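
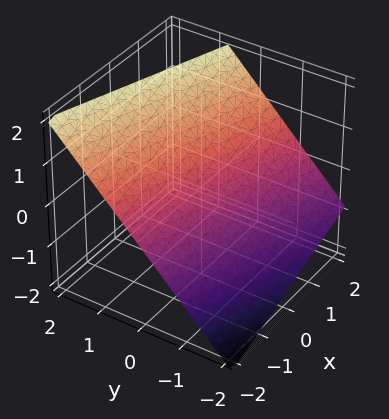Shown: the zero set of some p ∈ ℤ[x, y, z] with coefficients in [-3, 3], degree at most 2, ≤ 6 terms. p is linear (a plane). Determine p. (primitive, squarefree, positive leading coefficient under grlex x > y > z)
Degree: every cross-section is a straight line — this is a plane, so deg p = 1.
From the axis intercepts and sections: it crosses the x-axis at the gridline x = -2.
Fitting integer coefficients to these (and the overall shape) gives p.

x + 3*y - 3*z + 2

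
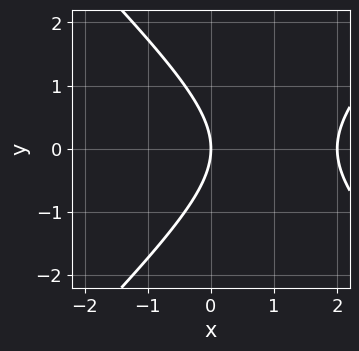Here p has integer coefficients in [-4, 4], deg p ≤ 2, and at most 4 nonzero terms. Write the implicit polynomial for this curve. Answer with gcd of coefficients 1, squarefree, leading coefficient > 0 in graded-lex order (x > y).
x^2 - y^2 - 2*x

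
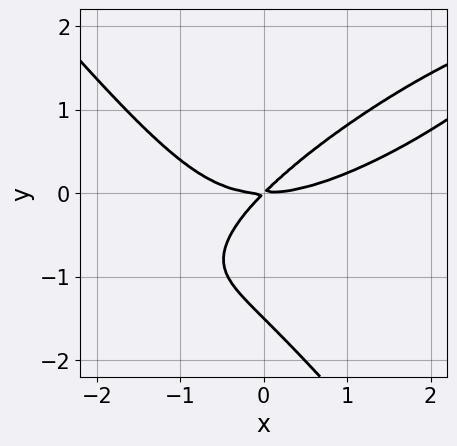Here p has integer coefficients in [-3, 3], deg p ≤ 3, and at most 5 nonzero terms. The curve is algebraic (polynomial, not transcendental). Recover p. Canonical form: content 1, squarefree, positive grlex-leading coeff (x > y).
x^3 - 2*x^2*y + 2*y^3 - 3*x*y + 3*y^2

(a) The degree is 3 — a generic line meets the curve in up to 3 points.
(b) From the visible intercepts: it crosses the y-axis at the gridline y = 0; it meets the x-axis at x = 0 (among the integer gridlines).
(c) The integer polynomial consistent with all of this is the stated p.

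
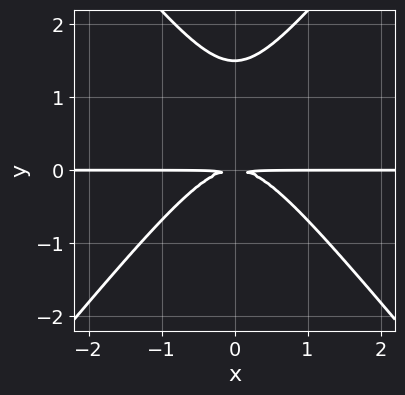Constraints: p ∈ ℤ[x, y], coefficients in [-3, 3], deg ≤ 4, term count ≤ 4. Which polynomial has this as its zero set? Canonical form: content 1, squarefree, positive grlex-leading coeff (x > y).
3*x^2*y - 2*y^3 + 3*y^2

1. Degree: a generic line meets the curve in up to 3 points, so deg p = 3.
2. Symmetries: mirror symmetry x ↦ −x ⇒ only even powers of x.
3. Observable constraints: every point of the x-axis in the box is on the curve.
4. Putting this together gives p.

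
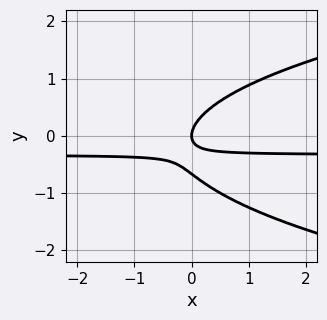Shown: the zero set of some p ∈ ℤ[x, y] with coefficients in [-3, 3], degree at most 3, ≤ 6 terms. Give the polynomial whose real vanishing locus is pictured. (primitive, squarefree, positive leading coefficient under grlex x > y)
3*y^3 - 3*x*y + 2*y^2 - x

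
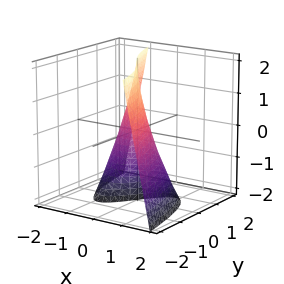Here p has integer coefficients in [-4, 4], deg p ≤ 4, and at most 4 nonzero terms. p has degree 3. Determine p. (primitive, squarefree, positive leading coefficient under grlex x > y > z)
2*x^3 + 2*x*z + 3*y

1. Degree: no degree-2 surface has this shape, so deg p = 3.
2. Reading off the gridlines: it meets the x-axis at x = 0 (among the integer gridlines); one y-axis crossing is at y = 0; every point of the z-axis in the box is on the surface.
3. Assembling these constraints gives the stated polynomial.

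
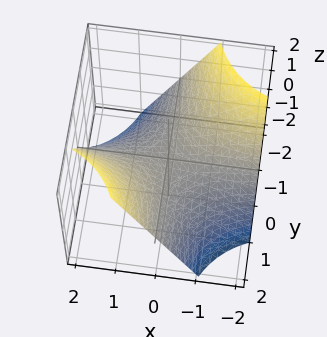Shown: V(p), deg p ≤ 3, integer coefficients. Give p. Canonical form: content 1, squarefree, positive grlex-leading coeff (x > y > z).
1. deg p = 2.
2. Checking where it meets the axes: the visible x-axis segment lies entirely on the surface; every point of the y-axis in the box is on the surface; it crosses the z-axis at the gridline z = 0.
3. Together with the visible shape, these determine p as stated.

x*y - z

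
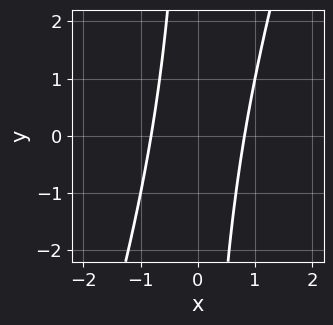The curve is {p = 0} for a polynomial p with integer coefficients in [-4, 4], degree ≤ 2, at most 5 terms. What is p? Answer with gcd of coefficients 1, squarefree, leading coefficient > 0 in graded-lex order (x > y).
3*x^2 - x*y - 2

1. Degree: a generic line meets the curve in up to 2 points, so deg p = 2.
2. From the visible intercepts: the curve avoids every integer y-axis point in the box.
3. Putting this together gives p.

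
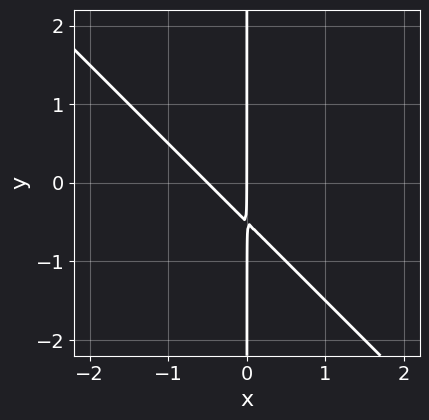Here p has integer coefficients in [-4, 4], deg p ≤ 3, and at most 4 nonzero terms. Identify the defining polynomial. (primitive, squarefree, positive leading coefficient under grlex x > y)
2*x^2 + 2*x*y + x

1. The degree is 2 — a generic line meets the curve in up to 2 points.
2. Against the integer gridlines: the visible y-axis segment lies entirely on the curve; one x-axis crossing is at x = 0.
3. Together with the visible shape, these determine p as stated.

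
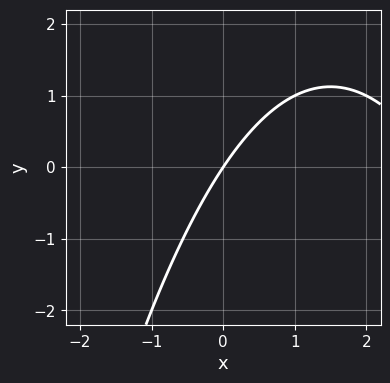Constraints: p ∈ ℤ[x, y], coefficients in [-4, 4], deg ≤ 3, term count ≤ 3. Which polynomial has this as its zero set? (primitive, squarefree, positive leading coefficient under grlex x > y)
x^2 - 3*x + 2*y

(a) Degree: the shape is more complex than any degree-1 curve, so deg p = 2.
(b) From the axis intercepts and sections: one y-axis crossing is at y = 0; one x-axis crossing is at x = 0.
(c) Assembling these constraints gives the stated polynomial.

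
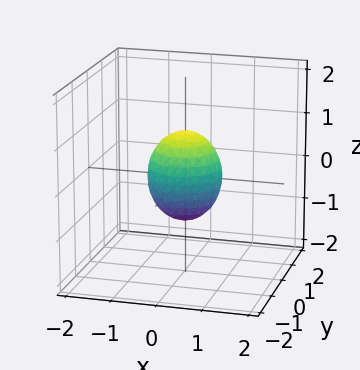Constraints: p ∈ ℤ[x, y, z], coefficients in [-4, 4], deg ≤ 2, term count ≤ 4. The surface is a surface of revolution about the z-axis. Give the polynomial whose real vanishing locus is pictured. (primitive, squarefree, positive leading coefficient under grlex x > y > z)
First, deg p = 2.
Then, by symmetry, the surface is invariant under rotation about z: p = q(x² + y², z).
Then, reading off the gridlines: a circular section at z = 0 has radius between 0 and 1; the z-axis gridline crossings are at z ∈ {-1, 1}.
Finally, assembling these constraints gives the stated polynomial.

3*x^2 + 3*y^2 + 2*z^2 - 2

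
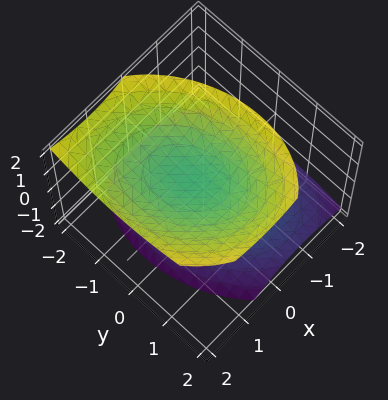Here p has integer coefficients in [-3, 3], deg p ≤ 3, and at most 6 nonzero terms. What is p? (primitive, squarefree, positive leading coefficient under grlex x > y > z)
3*x^2 + x*y - 2*x*z + 2*y^2 - 3*z^2 + 2

1. The picture has 2 separate pieces.
2. Degree: the shape is more complex than any degree-1 surface, so deg p = 2.
3. Reading off the gridlines: no x-intercept at any integer in the box; the surface avoids every integer y-axis point in the box.
4. Together with the visible shape, these determine p as stated.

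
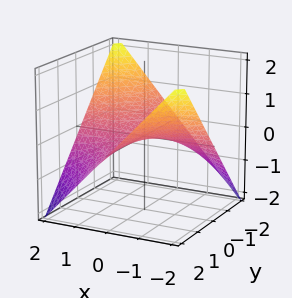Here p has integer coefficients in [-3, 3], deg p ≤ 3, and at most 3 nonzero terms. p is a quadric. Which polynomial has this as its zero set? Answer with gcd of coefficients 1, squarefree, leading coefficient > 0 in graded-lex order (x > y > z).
First, the degree is 2 — a saddle surface; a quadric.
Then, reading off the gridlines: the visible y-axis segment lies entirely on the surface; it meets the z-axis at z = 0 (among the integer gridlines).
Finally, solving for integer coefficients yields p as stated.

x*y + 2*z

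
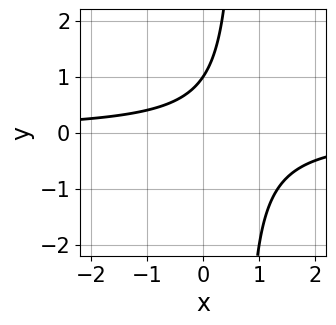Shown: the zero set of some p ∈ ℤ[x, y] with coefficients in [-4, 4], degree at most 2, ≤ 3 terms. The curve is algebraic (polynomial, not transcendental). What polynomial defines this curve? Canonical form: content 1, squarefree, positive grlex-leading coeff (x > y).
3*x*y - 2*y + 2

Degree: a generic line meets the curve in up to 2 points, so deg p = 2.
Observable constraints: it misses every integer gridline on the x-axis; it meets the y-axis at y = 1 (among the integer gridlines).
Putting this together gives p.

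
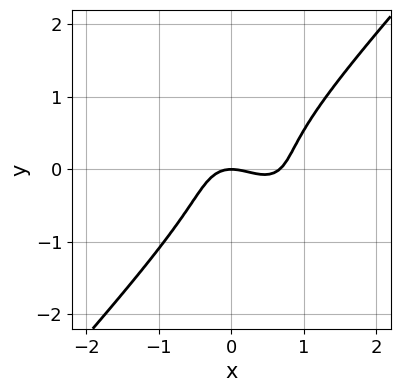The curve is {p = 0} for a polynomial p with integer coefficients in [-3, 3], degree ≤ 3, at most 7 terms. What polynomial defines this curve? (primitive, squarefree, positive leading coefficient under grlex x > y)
3*x^3 + x^2*y - 3*y^3 - 2*x^2 - 2*y

1. Degree: no degree-2 curve has this shape, so deg p = 3.
2. From the axis intercepts and sections: it meets the x-axis at x = 0 (among the integer gridlines); one y-axis crossing is at y = 0.
3. Matching integer coefficients to the picture gives p.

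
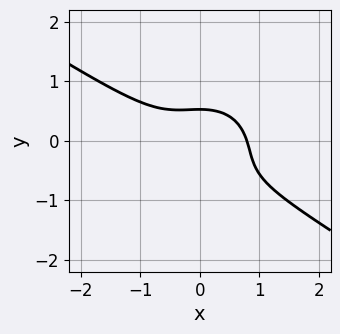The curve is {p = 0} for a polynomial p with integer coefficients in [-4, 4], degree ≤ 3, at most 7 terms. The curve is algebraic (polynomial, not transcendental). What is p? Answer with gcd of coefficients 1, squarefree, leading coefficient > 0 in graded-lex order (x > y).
1. The degree is 3 — no degree-2 curve has this shape.
2. Solving for integer coefficients yields p as stated.

2*x^3 + 2*x^2*y + 3*y^3 + 2*y^2 - 1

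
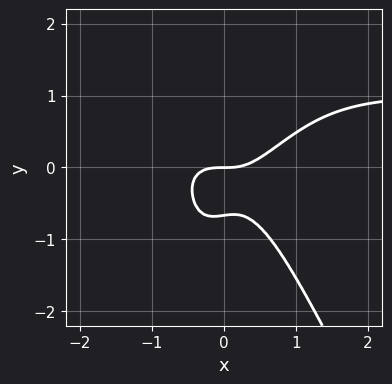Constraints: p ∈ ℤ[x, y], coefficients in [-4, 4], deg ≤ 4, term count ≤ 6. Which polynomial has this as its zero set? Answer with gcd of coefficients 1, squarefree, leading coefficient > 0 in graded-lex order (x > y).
3*x^3*y - x*y^3 - 3*x^3 + 3*y^2 + 2*y

(a) deg p = 4. No degree-3 curve has this shape.
(b) From the axis intercepts and sections: it crosses the y-axis at the gridline y = 0; it crosses the x-axis at the gridline x = 0.
(c) Matching integer coefficients to the picture gives p.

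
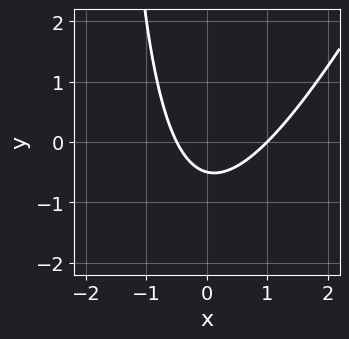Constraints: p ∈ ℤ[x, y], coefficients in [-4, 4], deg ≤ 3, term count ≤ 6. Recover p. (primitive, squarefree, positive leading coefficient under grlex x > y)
1. deg p = 2. A generic line meets the curve in up to 2 points.
2. From the visible intercepts: it crosses the x-axis at the gridline x = 1.
3. These observations pin down the coefficients.

2*x^2 - x*y - x - 2*y - 1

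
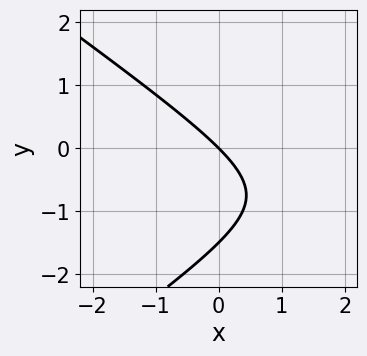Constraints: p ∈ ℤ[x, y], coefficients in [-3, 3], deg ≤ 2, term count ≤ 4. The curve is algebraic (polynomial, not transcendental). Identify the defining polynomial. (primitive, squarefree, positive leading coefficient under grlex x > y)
First, the degree is 2 — a generic line meets the curve in up to 2 points.
Next, against the integer gridlines: it crosses the y-axis at the gridline y = 0; it meets the x-axis at x = 0 (among the integer gridlines).
Finally, putting this together gives p.

x^2 - 2*y^2 - 3*x - 3*y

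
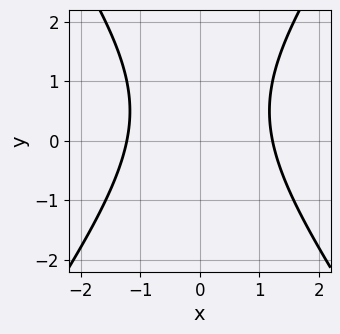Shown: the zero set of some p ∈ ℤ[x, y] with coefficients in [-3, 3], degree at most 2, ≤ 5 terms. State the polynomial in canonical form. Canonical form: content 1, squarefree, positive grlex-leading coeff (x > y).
(a) Degree: the shape is more complex than any degree-1 curve, so deg p = 2.
(b) Symmetries: mirror symmetry x ↦ −x ⇒ only even powers of x.
(c) From the axis intercepts and sections: no y-intercept at any integer in the box.
(d) Solving for integer coefficients yields p as stated.

2*x^2 - y^2 + y - 3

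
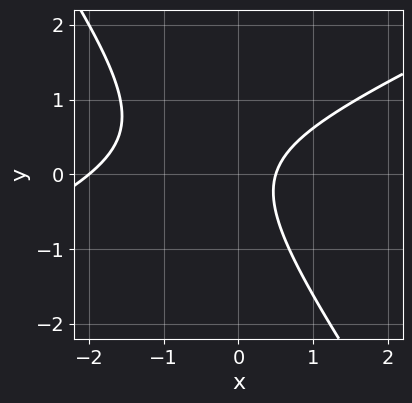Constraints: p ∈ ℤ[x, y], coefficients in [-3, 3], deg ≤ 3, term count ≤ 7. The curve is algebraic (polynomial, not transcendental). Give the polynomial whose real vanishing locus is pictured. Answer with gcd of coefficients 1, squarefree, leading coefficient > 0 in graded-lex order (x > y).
First, deg p = 2. The shape is more complex than any degree-1 curve.
Then, observable constraints: it crosses the x-axis at the gridline x = -2; it misses every integer gridline on the y-axis.
Finally, the integer polynomial consistent with all of this is the stated p.

2*x^2 - 3*x*y - 3*y^2 + 3*x - 2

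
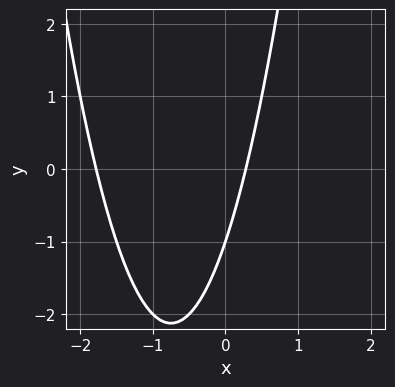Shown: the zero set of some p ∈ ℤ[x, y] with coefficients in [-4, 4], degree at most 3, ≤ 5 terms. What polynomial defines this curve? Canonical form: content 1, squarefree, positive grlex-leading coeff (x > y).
1. Degree: no degree-1 curve has this shape, so deg p = 2.
2. Observable constraints: one y-axis crossing is at y = -1.
3. Assembling these constraints gives the stated polynomial.

2*x^2 + 3*x - y - 1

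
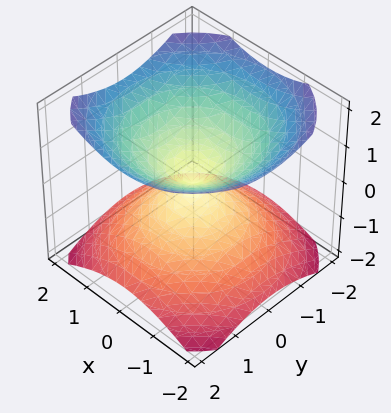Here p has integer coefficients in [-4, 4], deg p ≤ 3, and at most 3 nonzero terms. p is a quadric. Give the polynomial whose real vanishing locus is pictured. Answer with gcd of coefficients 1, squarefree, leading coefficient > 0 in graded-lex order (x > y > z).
2*x^2 + 2*y^2 - 3*z^2

1. The picture has 2 separate pieces. They look like related sheets of one shape, so recover p as a whole.
2. Degree: a double cone through the origin; a quadric, so deg p = 2.
3. Symmetries: it's symmetric under z → −z, forcing even powers of z; every cross-section ⟂ z is a circle, so x, y appear only via x² + y².
4. Reading off the gridlines: it meets the y-axis at y = 0 (among the integer gridlines); one x-axis crossing is at x = 0.
5. Together with the visible shape, these determine p as stated.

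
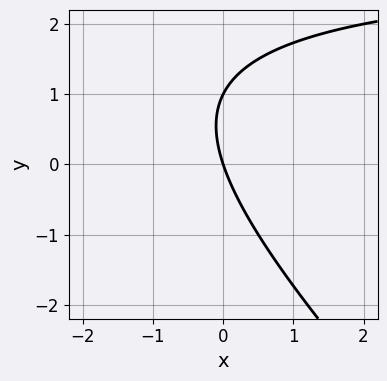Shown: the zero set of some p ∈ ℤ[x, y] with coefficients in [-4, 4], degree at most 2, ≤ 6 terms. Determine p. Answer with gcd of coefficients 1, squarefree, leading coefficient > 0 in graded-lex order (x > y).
Degree: no degree-1 curve has this shape, so deg p = 2.
Reading off the gridlines: the y-axis gridline crossings are at y ∈ {0, 1}; it crosses the x-axis at the gridline x = 0.
The integer polynomial consistent with all of this is the stated p.

x*y + y^2 - 3*x - y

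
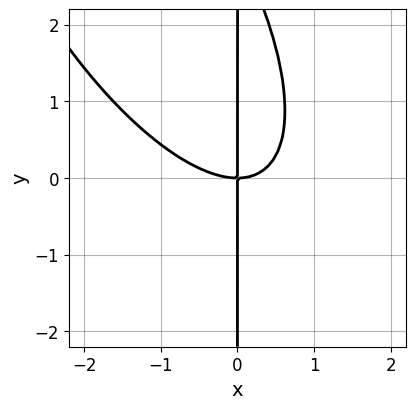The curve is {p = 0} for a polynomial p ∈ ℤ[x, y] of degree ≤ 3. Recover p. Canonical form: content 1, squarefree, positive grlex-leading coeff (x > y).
2*x^3 + 2*x^2*y + x*y^2 - 3*x*y

1. The degree is 3 — the shape is more complex than any degree-2 curve.
2. Checking where it meets the axes: every point of the y-axis in the box is on the curve; it meets the x-axis at x = 0 (among the integer gridlines).
3. Together with the visible shape, these determine p as stated.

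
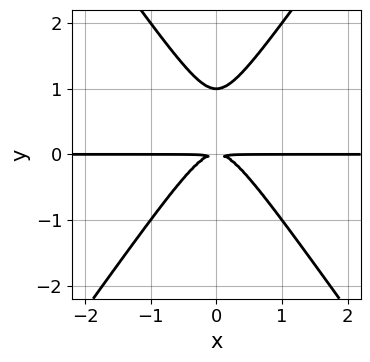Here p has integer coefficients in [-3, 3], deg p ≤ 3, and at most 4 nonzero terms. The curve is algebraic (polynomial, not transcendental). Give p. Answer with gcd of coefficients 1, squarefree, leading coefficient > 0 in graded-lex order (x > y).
2*x^2*y - y^3 + y^2

The degree is 3 — the shape is more complex than any degree-2 curve.
Symmetries: the x ↦ −x reflection is a symmetry, so x appears only in even powers.
Against the integer gridlines: every point of the x-axis in the box is on the curve; one y-axis crossing is at y = 1.
These observations pin down the coefficients.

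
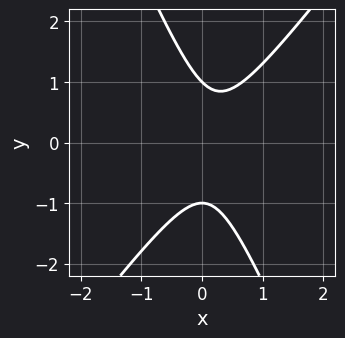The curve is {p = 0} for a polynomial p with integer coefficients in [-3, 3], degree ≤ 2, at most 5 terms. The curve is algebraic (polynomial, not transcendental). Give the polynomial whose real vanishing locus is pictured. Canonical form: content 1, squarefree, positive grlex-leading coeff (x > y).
3*x^2 - x*y - y^2 - x + 1

Degree: a generic line meets the curve in up to 2 points, so deg p = 2.
Against the integer gridlines: the y-axis gridline crossings are at y ∈ {-1, 1}; no x-intercept at any integer in the box.
The integer polynomial consistent with all of this is the stated p.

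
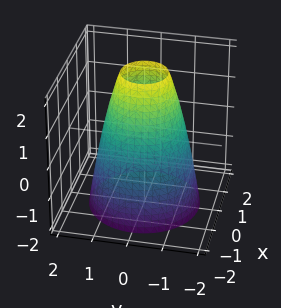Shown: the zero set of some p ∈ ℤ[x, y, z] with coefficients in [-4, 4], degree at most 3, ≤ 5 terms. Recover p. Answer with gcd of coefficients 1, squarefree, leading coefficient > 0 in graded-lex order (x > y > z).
2*x^2 + 2*y^2 + z - 3

First, degree: no degree-1 surface has this shape, so deg p = 2.
Next, symmetries: rotational symmetry about the z-axis ⇒ p depends on x, y only through x² + y².
Next, from the axis intercepts and sections: a circular section at z = 0 has radius between 1 and 2; the surface avoids every integer z-axis point in the box.
Finally, together with the visible shape, these determine p as stated.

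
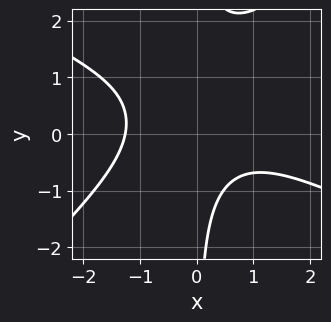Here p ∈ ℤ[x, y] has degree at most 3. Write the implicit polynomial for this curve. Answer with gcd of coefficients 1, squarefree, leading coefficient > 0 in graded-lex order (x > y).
x^3 + x^2*y - 2*x*y^2 + 2*x*y + 2

1. Degree: the shape is more complex than any degree-2 curve, so deg p = 3.
2. From the visible intercepts: it misses every integer gridline on the y-axis.
3. Solving for integer coefficients yields p as stated.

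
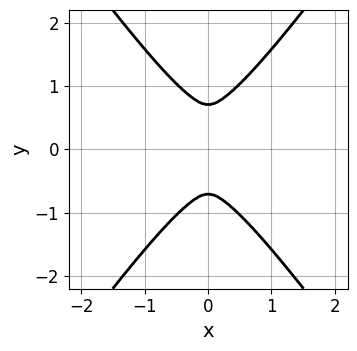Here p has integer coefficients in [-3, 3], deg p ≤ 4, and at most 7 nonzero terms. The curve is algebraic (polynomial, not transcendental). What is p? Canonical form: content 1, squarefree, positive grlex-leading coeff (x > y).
3*x^4 + 2*x^2*y^2 - 2*y^4 + 2*x^2 + y^2

First, the degree is 4 — no degree-3 curve has this shape.
Then, symmetries: it's symmetric under x → −x, forcing even powers of x; the y ↦ −y reflection is a symmetry, so y appears only in even powers.
Finally, matching integer coefficients to the picture gives p.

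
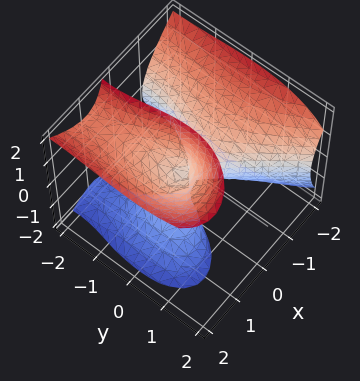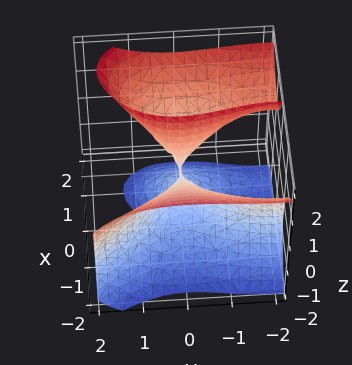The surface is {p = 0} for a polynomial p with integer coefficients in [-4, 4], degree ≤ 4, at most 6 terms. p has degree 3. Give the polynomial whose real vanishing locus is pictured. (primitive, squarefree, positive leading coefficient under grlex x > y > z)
3*x^3 - 3*x*z^2 + y^3 - 2*x*z + 3*y^2

First, deg p = 3. The shape is more complex than any degree-2 surface.
Next, reading off the gridlines: one x-axis crossing is at x = 0; it meets the y-axis at y = 0 (among the integer gridlines).
Finally, solving for integer coefficients yields p as stated. Check: (0, 0, -1) on the z-axis lies on the surface, and p(0, 0, -1) = 0. ✓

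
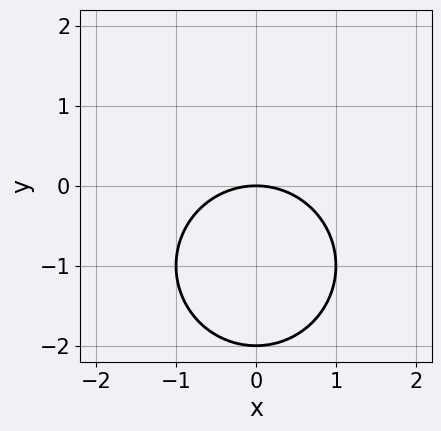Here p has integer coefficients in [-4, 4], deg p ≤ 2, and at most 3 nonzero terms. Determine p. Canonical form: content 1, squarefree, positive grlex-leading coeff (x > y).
The degree is 2 — a generic line meets the curve in up to 2 points.
Symmetries: it's symmetric under x → −x, forcing even powers of x.
Checking where it meets the axes: the y-axis gridline crossings are at y ∈ {-2, 0}; it meets the x-axis at x = 0 (among the integer gridlines).
Together with the visible shape, these determine p as stated.

x^2 + y^2 + 2*y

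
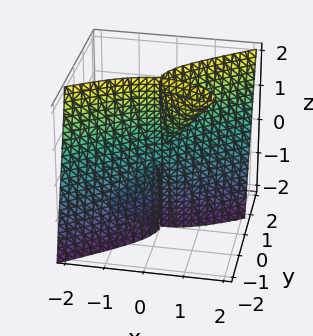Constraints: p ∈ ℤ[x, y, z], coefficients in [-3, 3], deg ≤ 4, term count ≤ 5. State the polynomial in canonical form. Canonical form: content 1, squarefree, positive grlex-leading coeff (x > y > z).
I count 2 distinct pieces.
Degree: no degree-2 surface has this shape, so deg p = 3.
From the axis intercepts and sections: every point of the z-axis in the box is on the surface; one y-axis crossing is at y = 0; one x-axis crossing is at x = 0.
Solving for integer coefficients yields p as stated.

x^3 + 2*x*y*z - 3*y^3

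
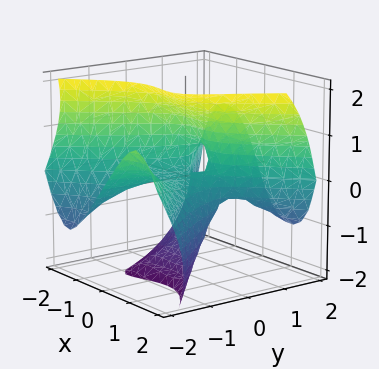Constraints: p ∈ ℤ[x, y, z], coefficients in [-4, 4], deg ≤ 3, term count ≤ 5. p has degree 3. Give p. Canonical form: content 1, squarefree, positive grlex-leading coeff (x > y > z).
First, degree: the shape is more complex than any degree-2 surface, so deg p = 3.
Then, from the visible intercepts: every point of the y-axis in the box is on the surface; it meets the z-axis at z = 0 (among the integer gridlines); it crosses the x-axis at the gridline x = 0.
Finally, these observations pin down the coefficients.

2*x^3 - 2*x*y^2 - z^3 - 3*y*z + 2*z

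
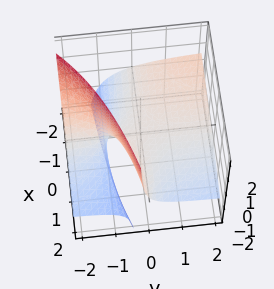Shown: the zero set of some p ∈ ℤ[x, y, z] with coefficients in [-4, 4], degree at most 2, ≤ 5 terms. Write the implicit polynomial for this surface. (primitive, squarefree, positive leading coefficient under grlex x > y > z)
x*y - x*z + 3*y*z + 3*z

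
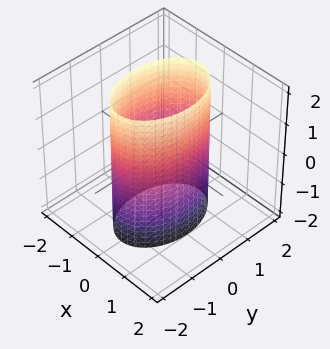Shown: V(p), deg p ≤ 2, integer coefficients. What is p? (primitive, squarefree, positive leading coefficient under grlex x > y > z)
The degree is 2 — a cylinder; a quadric.
Symmetries: the z ↦ −z reflection is a symmetry, so z appears only in even powers; the y ↦ −y reflection is a symmetry, so y appears only in even powers; the x ↦ −x reflection is a symmetry, so x appears only in even powers.
From the axis intercepts and sections: it misses every integer gridline on the z-axis; the x-axis gridline crossings are at x ∈ {-1, 1}.
Together with the visible shape, these determine p as stated.

2*x^2 + y^2 - 2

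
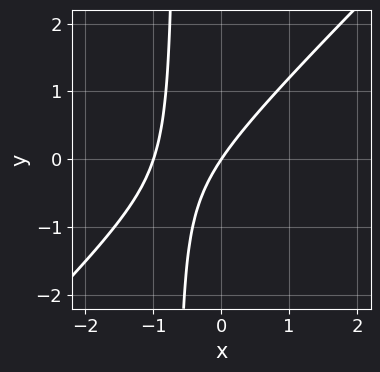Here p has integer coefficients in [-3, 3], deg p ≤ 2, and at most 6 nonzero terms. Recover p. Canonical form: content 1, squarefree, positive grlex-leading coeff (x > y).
(a) The degree is 2 — no degree-1 curve has this shape.
(b) Observable constraints: one y-axis crossing is at y = 0; among the integer gridlines, it crosses the x-axis at x ∈ {-1, 0}.
(c) Assembling these constraints gives the stated polynomial.

3*x^2 - 3*x*y + 3*x - 2*y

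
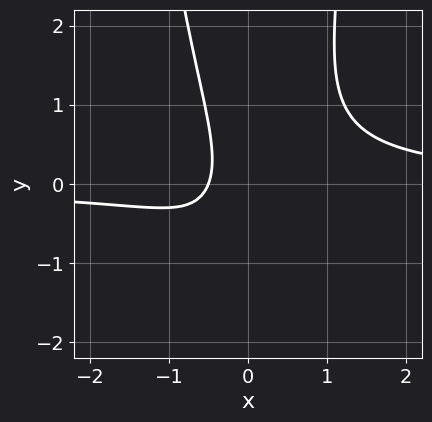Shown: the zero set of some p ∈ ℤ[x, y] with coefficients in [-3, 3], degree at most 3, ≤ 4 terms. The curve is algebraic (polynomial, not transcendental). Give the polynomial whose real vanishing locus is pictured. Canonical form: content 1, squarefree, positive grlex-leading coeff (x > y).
3*x^2*y - y^2 - 2*x - 1

First, deg p = 3. The shape is more complex than any degree-2 curve.
Then, against the integer gridlines: the curve avoids every integer y-axis point in the box.
Finally, assembling these constraints gives the stated polynomial.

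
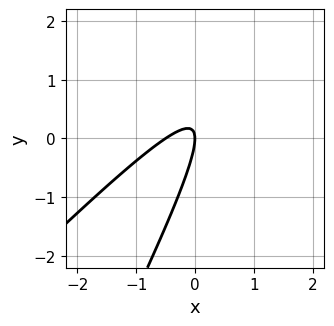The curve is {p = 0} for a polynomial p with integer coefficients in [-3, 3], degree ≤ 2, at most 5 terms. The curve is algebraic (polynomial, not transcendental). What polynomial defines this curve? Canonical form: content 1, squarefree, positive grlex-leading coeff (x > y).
2*x^2 - 3*x*y + y^2 + x

(a) Degree: a generic line meets the curve in up to 2 points, so deg p = 2.
(b) From the axis intercepts and sections: it meets the x-axis at x = 0 (among the integer gridlines); one y-axis crossing is at y = 0.
(c) The integer polynomial consistent with all of this is the stated p.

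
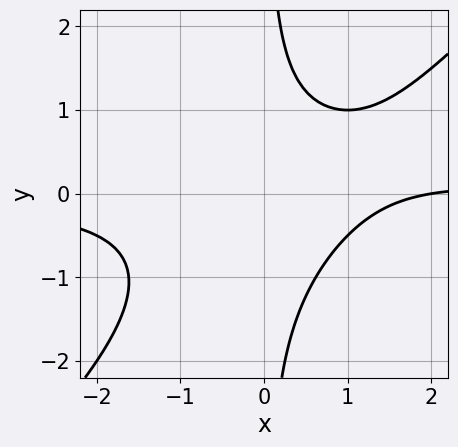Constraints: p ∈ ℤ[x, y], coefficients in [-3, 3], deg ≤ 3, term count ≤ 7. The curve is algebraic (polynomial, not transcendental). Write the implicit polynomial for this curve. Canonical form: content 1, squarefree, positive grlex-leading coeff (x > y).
2*x^2*y - 2*x*y^2 - x*y - x + 2

deg p = 3.
Against the integer gridlines: it meets the x-axis at x = 2 (among the integer gridlines); the curve avoids every integer y-axis point in the box.
These observations pin down the coefficients.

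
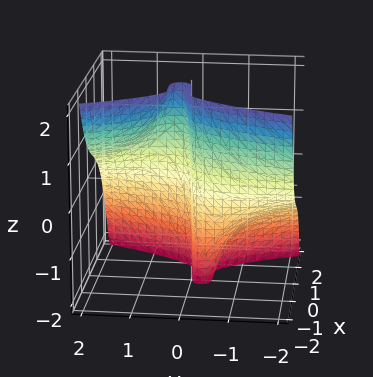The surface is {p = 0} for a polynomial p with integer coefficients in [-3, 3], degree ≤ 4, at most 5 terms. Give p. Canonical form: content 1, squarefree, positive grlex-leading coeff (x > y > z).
3*x^3 + x^2*z + x*y^2 + 2*y^2*z - 2*y

1. The degree is 3 — a generic line meets the surface in up to 3 points.
2. From the visible intercepts: it meets the x-axis at x = 0 (among the integer gridlines); every point of the z-axis in the box is on the surface; one y-axis crossing is at y = 0.
3. These observations pin down the coefficients.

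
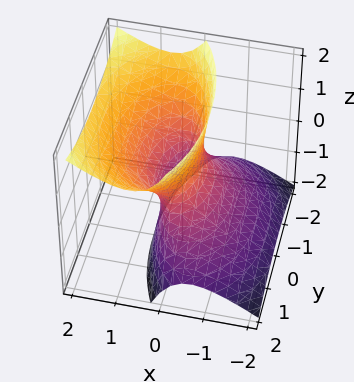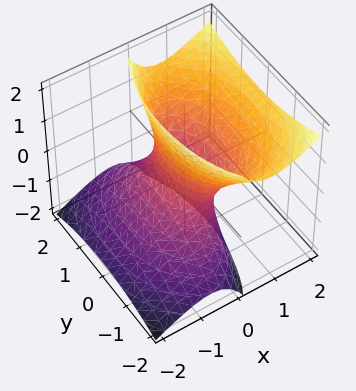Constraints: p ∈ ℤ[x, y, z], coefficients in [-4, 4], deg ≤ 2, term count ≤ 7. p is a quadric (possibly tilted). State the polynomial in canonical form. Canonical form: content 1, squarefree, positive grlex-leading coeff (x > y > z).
3*x^2 - 3*x*z + y^2 - z^2 - 1

(a) Degree: a generic line meets the surface in up to 2 points, so deg p = 2.
(b) From the axis intercepts and sections: among the integer gridlines, it crosses the y-axis at y ∈ {-1, 1}; no z-intercept at any integer in the box.
(c) Fitting integer coefficients to these (and the overall shape) gives p.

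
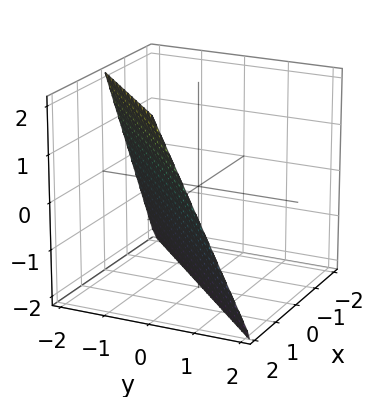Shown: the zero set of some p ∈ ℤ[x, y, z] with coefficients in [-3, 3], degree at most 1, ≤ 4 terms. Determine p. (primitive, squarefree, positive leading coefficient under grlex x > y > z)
2*x - 2*y - z - 2

First, deg p = 1.
Then, from the axis intercepts and sections: it meets the x-axis at x = 1 (among the integer gridlines); one z-axis crossing is at z = -2; it meets the y-axis at y = -1 (among the integer gridlines).
Finally, assembling these constraints gives the stated polynomial.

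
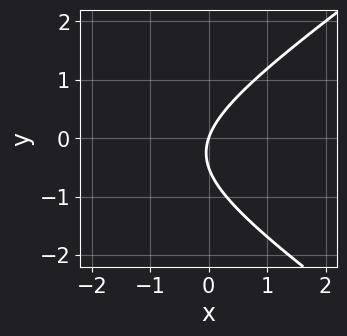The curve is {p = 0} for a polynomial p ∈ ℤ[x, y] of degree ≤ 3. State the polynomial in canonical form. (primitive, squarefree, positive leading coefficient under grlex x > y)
deg p = 2. The shape is more complex than any degree-1 curve.
From the axis intercepts and sections: one x-axis crossing is at x = 0; it crosses the y-axis at the gridline y = 0.
Matching integer coefficients to the picture gives p.

x^2 - 2*y^2 + 3*x - y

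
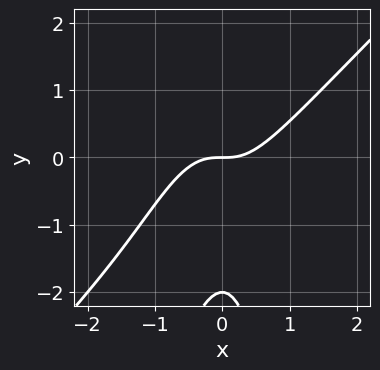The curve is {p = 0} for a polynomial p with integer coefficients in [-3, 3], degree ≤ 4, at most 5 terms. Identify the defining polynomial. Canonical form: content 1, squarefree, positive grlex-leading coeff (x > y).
(a) deg p = 3. The shape is more complex than any degree-2 curve.
(b) Observable constraints: among the integer gridlines, it crosses the y-axis at y ∈ {-2, 0}; it crosses the x-axis at the gridline x = 0.
(c) These observations pin down the coefficients.

3*x^3 - 3*x^2*y - y^2 - 2*y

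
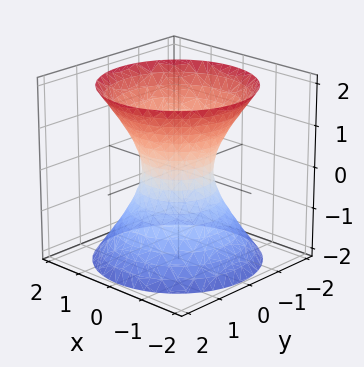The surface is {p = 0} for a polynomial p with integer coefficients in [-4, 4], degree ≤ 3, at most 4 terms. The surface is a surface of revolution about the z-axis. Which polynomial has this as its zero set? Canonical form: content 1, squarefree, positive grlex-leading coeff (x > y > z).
3*x^2 + 3*y^2 - 2*z^2 - 2

1. Degree: no degree-1 surface has this shape, so deg p = 2.
2. By symmetry, the z-axis is an axis of rotation, so x and y enter only as x² + y².
3. Against the integer gridlines: no z-intercept at any integer in the box; a circular section at z = 1 has radius between 1 and 2.
4. Matching integer coefficients to the picture gives p.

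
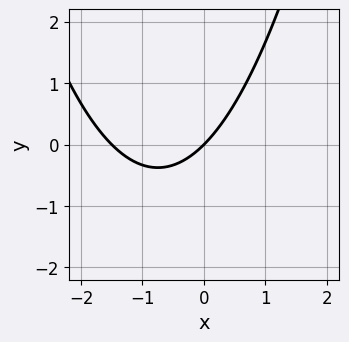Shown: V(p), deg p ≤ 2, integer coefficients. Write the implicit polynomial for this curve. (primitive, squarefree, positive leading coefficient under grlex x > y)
2*x^2 + 3*x - 3*y

The degree is 2 — no degree-1 curve has this shape.
Reading off the gridlines: it meets the y-axis at y = 0 (among the integer gridlines); one x-axis crossing is at x = 0.
Together with the visible shape, these determine p as stated.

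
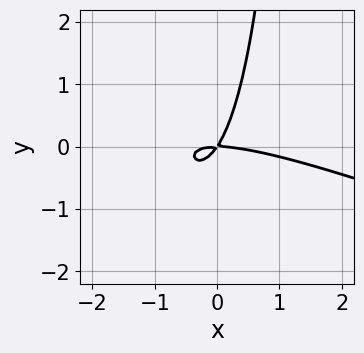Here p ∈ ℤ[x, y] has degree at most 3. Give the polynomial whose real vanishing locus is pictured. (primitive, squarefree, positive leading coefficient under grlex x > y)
x^3 + 3*x^2*y + x*y^2 + 3*x*y - 2*y^2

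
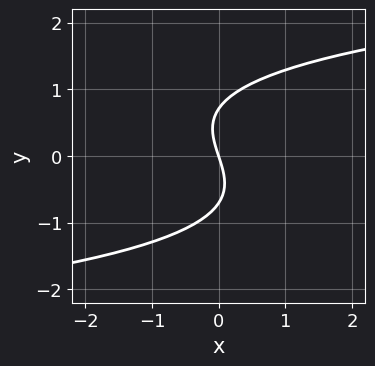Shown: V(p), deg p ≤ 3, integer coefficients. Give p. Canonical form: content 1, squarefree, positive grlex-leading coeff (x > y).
2*y^3 - 3*x - y

The degree is 3 — a generic line meets the curve in up to 3 points.
Checking where it meets the axes: one x-axis crossing is at x = 0; it crosses the y-axis at the gridline y = 0.
The integer polynomial consistent with all of this is the stated p.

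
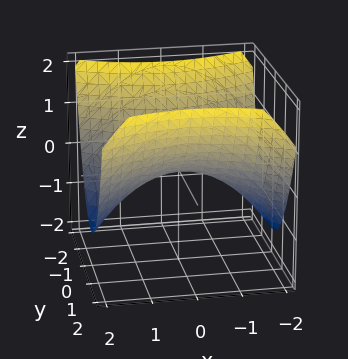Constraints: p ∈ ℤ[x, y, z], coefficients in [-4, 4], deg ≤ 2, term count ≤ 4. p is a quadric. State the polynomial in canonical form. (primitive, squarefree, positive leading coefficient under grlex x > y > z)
x^2 - 2*y^2 + 3*z

The degree is 2 — a saddle surface; a quadric.
Symmetries: it's symmetric under x → −x, forcing even powers of x; mirror symmetry y ↦ −y ⇒ only even powers of y.
Against the integer gridlines: it meets the x-axis at x = 0 (among the integer gridlines); it crosses the z-axis at the gridline z = 0; it meets the y-axis at y = 0 (among the integer gridlines).
Matching integer coefficients to the picture gives p.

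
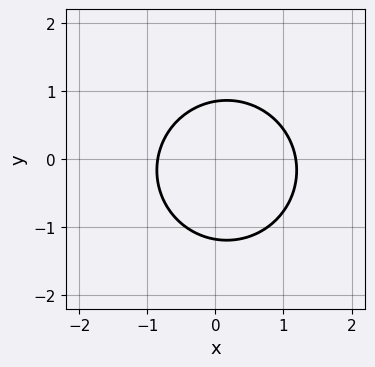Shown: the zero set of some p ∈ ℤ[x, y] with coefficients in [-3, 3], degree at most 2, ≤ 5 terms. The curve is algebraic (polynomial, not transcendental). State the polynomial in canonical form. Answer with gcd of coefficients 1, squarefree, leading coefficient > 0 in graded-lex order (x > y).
First, degree: the shape is more complex than any degree-1 curve, so deg p = 2.
Finally, the integer polynomial consistent with all of this is the stated p.

3*x^2 + 3*y^2 - x + y - 3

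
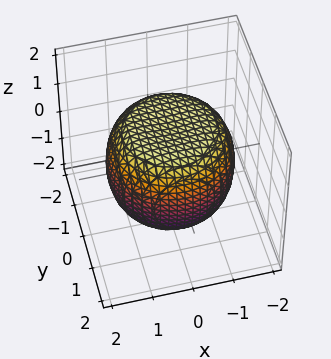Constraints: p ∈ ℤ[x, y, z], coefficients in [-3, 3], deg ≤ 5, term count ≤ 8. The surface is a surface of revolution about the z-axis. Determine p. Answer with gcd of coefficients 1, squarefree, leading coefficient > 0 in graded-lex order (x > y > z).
(a) Degree: no degree-3 surface has this shape, so deg p = 4.
(b) By symmetry, every cross-section ⟂ z is a circle, so x, y appear only via x² + y².
(c) Against the integer gridlines: a circular section at z = -1 has radius between 1 and 2.
(d) Fitting integer coefficients to these (and the overall shape) gives p.

x^4 + 2*x^2*y^2 + y^4 - x^2 - y^2 + 2*z^2 - 3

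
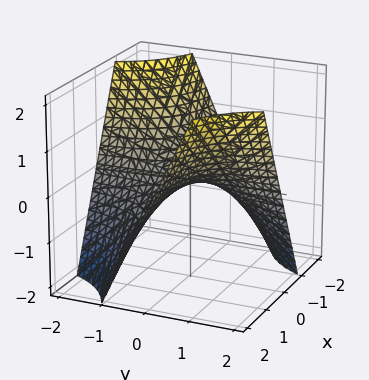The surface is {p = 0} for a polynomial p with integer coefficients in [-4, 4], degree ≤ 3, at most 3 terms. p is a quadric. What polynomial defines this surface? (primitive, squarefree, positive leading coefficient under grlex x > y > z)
The degree is 2 — a saddle surface; a quadric.
Reading off the gridlines: one z-axis crossing is at z = 0; every point of the x-axis in the box is on the surface; the visible y-axis segment lies entirely on the surface.
The integer polynomial consistent with all of this is the stated p.

x*y - z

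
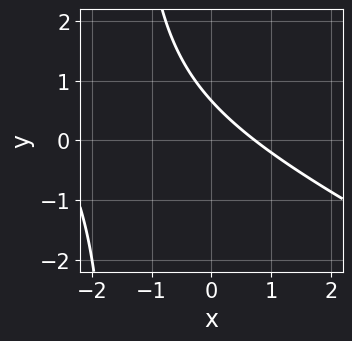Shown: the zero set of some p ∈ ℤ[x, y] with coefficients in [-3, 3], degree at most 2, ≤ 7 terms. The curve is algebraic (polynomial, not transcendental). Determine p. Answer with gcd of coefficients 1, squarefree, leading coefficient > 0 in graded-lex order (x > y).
First, deg p = 2. A generic line meets the curve in up to 2 points.
Finally, the integer polynomial consistent with all of this is the stated p.

x^2 + 2*x*y + 2*x + 3*y - 2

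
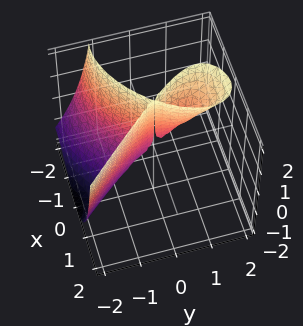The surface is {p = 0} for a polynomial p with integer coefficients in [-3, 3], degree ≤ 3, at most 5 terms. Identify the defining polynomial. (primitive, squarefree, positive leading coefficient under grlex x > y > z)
x^3 + y^3 - y^2*z + 3*x^2

(a) The picture has 2 separate pieces. They look like related sheets of one shape, so recover p as a whole.
(b) The degree is 3 — no degree-2 surface has this shape.
(c) Checking where it meets the axes: it crosses the y-axis at the gridline y = 0; one x-axis crossing is at x = 0; every point of the z-axis in the box is on the surface.
(d) Assembling these constraints gives the stated polynomial.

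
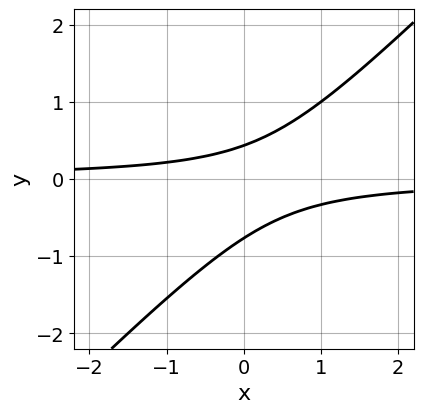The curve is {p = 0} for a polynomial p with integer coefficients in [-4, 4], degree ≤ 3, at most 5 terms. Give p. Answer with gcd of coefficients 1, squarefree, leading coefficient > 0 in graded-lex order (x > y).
(a) deg p = 2. A generic line meets the curve in up to 2 points.
(b) Checking where it meets the axes: no x-intercept at any integer in the box.
(c) The integer polynomial consistent with all of this is the stated p.

3*x*y - 3*y^2 - y + 1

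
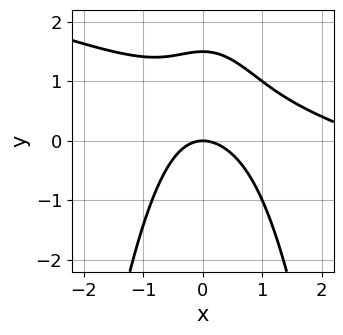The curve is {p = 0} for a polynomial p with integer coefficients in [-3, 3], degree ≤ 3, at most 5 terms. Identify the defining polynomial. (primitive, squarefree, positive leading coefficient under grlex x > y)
x^3 + 3*x^2*y - 3*x^2 + 2*y^2 - 3*y

First, the degree is 3 — no degree-2 curve has this shape.
Next, checking where it meets the axes: it crosses the x-axis at the gridline x = 0; it crosses the y-axis at the gridline y = 0.
Finally, fitting integer coefficients to these (and the overall shape) gives p.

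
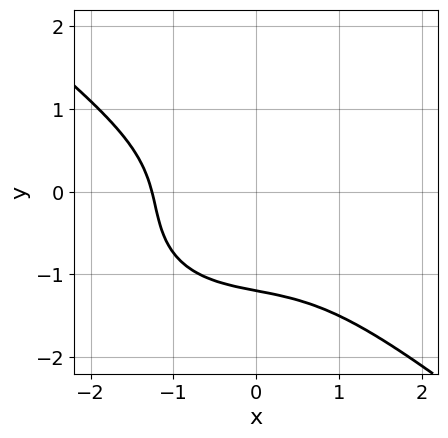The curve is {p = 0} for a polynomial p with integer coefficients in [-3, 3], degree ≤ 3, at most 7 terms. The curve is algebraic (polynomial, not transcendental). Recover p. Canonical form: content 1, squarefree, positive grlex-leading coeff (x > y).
x^3 + 2*y^3 - x*y + y^2 + 2

First, degree: a generic line meets the curve in up to 3 points, so deg p = 3.
Finally, matching integer coefficients to the picture gives p.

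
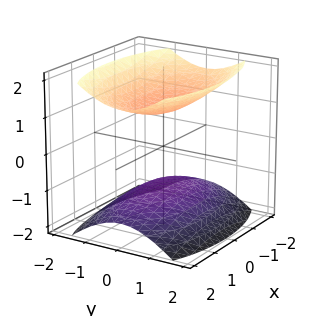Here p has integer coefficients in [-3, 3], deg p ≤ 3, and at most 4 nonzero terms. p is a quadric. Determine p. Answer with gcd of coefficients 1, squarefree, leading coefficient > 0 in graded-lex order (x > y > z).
x^2 + 3*y^2 - 3*z^2 + 3

(a) I count 2 distinct pieces. They look like related sheets of one shape, so recover p as a whole.
(b) Degree: two separate bowl-shaped sheets opening away from each other; a quadric, so deg p = 2.
(c) Symmetries: mirror symmetry x ↦ −x ⇒ only even powers of x; mirror symmetry y ↦ −y ⇒ only even powers of y; mirror symmetry z ↦ −z ⇒ only even powers of z.
(d) Observable constraints: among the integer gridlines, it crosses the z-axis at z ∈ {-1, 1}; the surface avoids every integer y-axis point in the box; it misses every integer gridline on the x-axis.
(e) Fitting integer coefficients to these (and the overall shape) gives p.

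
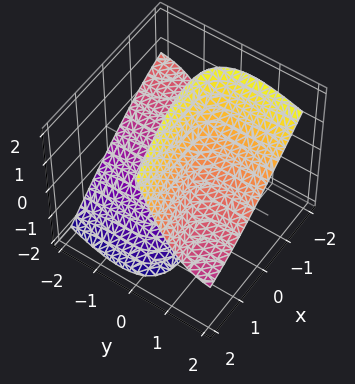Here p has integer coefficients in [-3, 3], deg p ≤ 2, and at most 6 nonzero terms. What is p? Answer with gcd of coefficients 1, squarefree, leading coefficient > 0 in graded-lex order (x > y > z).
(a) There are 2 components.
(b) Degree: the shape is more complex than any degree-1 surface, so deg p = 2.
(c) Against the integer gridlines: no y-intercept at any integer in the box; the surface avoids every integer x-axis point in the box.
(d) Matching integer coefficients to the picture gives p.

x^2 - 3*x*y + y^2 - 3*y*z - z^2 + 2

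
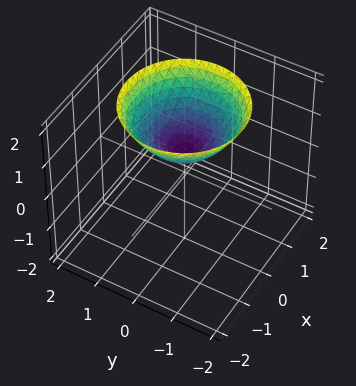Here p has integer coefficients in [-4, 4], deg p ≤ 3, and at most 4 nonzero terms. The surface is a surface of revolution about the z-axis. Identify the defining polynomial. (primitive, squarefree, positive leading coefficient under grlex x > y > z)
2*x^2 + 2*y^2 - 3*z + 2

Degree: a generic line meets the surface in up to 2 points, so deg p = 2.
Symmetries: the z-axis is an axis of rotation, so x and y enter only as x² + y².
Reading off the gridlines: a circular section at z = 1 has radius between 0 and 1; it misses every integer gridline on the y-axis; it misses every integer gridline on the x-axis.
Fitting integer coefficients to these (and the overall shape) gives p.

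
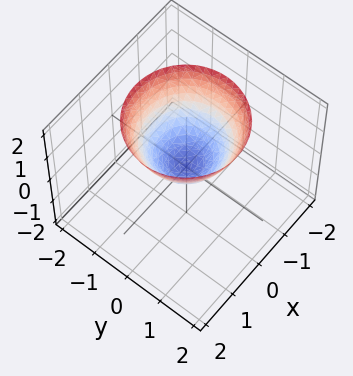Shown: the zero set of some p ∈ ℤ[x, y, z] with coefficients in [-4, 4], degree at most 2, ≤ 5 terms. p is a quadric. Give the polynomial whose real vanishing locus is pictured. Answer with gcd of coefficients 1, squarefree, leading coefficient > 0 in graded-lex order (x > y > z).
1. deg p = 2. A single bowl opening along one axis; a quadric.
2. Symmetry: every cross-section ⟂ z is a circle, so x, y appear only via x² + y².
3. From the visible intercepts: one x-axis crossing is at x = 0; a circular section at z = 1 has radius exactly 1.
4. The integer polynomial consistent with all of this is the stated p.

x^2 + y^2 - z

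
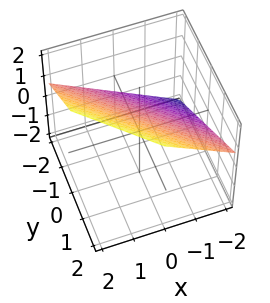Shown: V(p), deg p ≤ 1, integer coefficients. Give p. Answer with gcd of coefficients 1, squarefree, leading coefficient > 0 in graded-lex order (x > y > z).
deg p = 1. The surface is flat (a plane).
Checking where it meets the axes: it meets the x-axis at x = -1 (among the integer gridlines); one y-axis crossing is at y = -1.
Assembling these constraints gives the stated polynomial.

2*x + 2*y - 3*z + 2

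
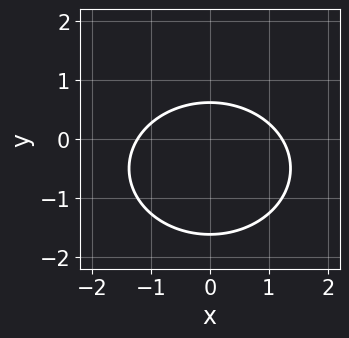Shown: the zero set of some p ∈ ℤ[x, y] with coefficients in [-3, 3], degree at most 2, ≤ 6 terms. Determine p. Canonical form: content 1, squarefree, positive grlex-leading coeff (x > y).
1. Degree: the shape is more complex than any degree-1 curve, so deg p = 2.
2. Symmetries: mirror symmetry x ↦ −x ⇒ only even powers of x.
3. Assembling these constraints gives the stated polynomial.

2*x^2 + 3*y^2 + 3*y - 3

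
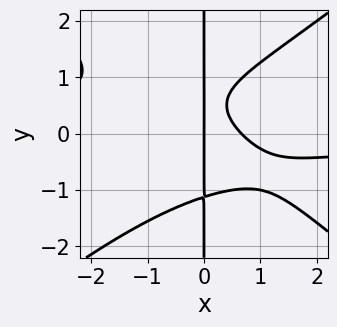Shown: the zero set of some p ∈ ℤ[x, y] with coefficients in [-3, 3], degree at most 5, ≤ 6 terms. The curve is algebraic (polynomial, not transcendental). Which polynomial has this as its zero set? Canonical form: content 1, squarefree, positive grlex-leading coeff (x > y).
Degree: a generic line meets the curve in up to 4 points, so deg p = 4.
Checking where it meets the axes: one x-axis crossing is at x = 0; every point of the y-axis in the box is on the curve.
The integer polynomial consistent with all of this is the stated p.

2*x^3*y - 3*x*y^3 + 3*x^2 + 2*x*y - 2*x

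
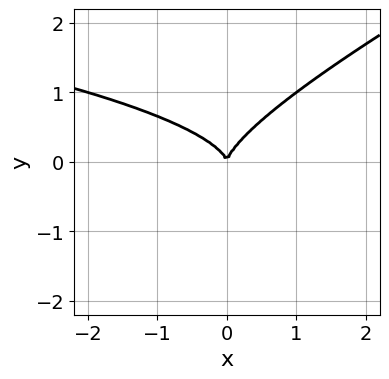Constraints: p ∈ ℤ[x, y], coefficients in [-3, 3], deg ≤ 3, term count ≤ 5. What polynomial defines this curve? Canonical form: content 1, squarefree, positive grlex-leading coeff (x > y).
x*y^2 - 2*y^3 + x^2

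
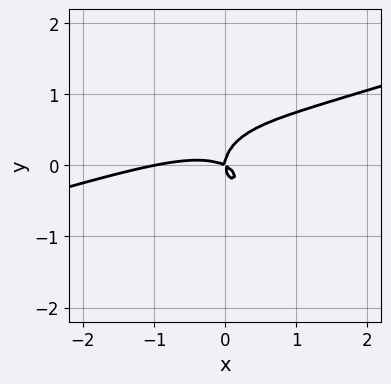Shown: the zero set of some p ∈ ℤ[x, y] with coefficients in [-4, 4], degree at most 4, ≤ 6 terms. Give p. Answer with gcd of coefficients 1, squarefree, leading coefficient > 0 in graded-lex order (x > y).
x^3 - 3*x^2*y - 3*y^3 + x^2 + 2*x*y

First, the degree is 3 — the shape is more complex than any degree-2 curve.
Next, against the integer gridlines: it meets the y-axis at y = 0 (among the integer gridlines); among the integer gridlines, it crosses the x-axis at x ∈ {-1, 0}.
Finally, fitting integer coefficients to these (and the overall shape) gives p.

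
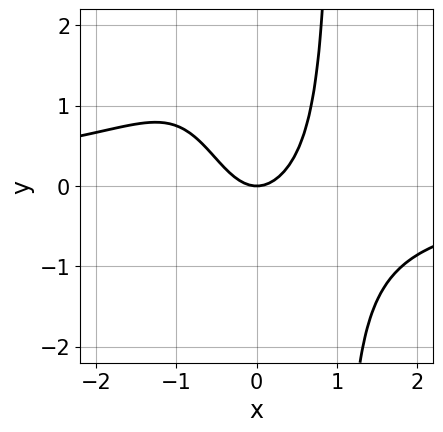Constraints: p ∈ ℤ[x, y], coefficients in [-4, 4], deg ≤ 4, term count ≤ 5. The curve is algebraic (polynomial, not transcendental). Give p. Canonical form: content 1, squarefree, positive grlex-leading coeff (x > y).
2*x^3*y + 3*x^2 - 2*y

First, deg p = 4. The shape is more complex than any degree-3 curve.
Then, against the integer gridlines: it meets the x-axis at x = 0 (among the integer gridlines); it meets the y-axis at y = 0 (among the integer gridlines).
Finally, solving for integer coefficients yields p as stated.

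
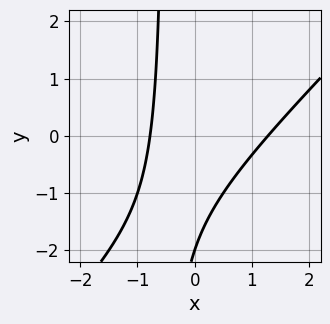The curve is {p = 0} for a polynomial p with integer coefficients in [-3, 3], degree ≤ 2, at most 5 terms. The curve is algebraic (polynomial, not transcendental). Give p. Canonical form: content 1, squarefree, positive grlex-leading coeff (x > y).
The degree is 2 — a generic line meets the curve in up to 2 points.
Checking where it meets the axes: it crosses the y-axis at the gridline y = -2.
Putting this together gives p.

2*x^2 - 2*x*y - x - y - 2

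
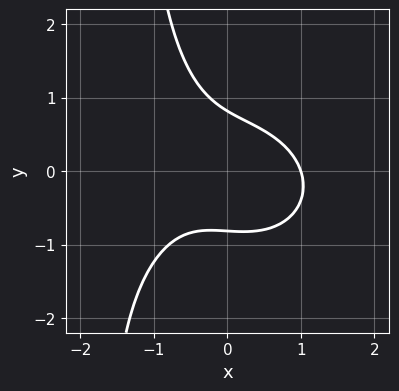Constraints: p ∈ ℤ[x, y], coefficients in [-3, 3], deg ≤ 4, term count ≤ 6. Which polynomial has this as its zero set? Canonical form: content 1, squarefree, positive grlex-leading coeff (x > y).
2*x^3 + 2*x*y^2 + 2*x*y + 3*y^2 - 2

1. deg p = 3. No degree-2 curve has this shape.
2. From the axis intercepts and sections: it crosses the x-axis at the gridline x = 1.
3. Solving for integer coefficients yields p as stated.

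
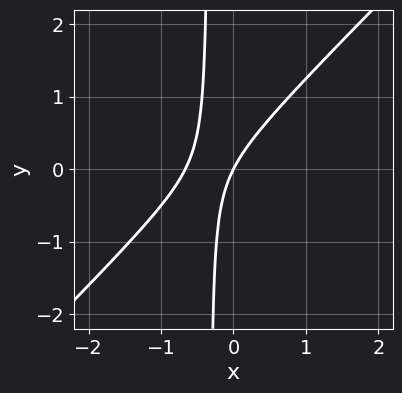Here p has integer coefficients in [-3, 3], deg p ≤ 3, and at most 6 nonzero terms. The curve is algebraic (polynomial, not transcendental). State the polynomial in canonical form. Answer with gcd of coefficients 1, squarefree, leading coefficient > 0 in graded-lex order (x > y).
1. The degree is 2 — no degree-1 curve has this shape.
2. From the axis intercepts and sections: one x-axis crossing is at x = 0; it meets the y-axis at y = 0 (among the integer gridlines).
3. Solving for integer coefficients yields p as stated.

3*x^2 - 3*x*y + 2*x - y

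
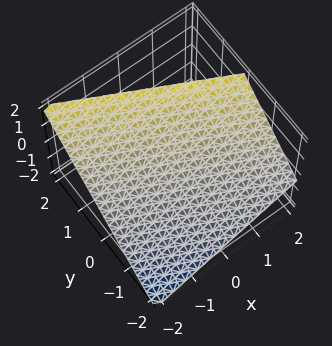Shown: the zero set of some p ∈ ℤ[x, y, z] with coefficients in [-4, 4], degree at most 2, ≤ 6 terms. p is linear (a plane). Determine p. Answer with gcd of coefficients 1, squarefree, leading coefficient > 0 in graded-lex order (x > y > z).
x + 2*y - 2*z + 2

First, the degree is 1 — every cross-section is a straight line — this is a plane.
Next, checking where it meets the axes: it meets the x-axis at x = -2 (among the integer gridlines); it meets the y-axis at y = -1 (among the integer gridlines); it crosses the z-axis at the gridline z = 1.
Finally, matching integer coefficients to the picture gives p.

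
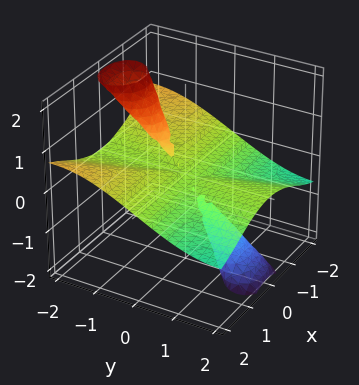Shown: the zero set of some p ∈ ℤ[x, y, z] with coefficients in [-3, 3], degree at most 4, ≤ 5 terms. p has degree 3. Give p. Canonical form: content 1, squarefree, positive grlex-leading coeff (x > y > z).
I count 3 distinct pieces. Treating them together as one polynomial.
deg p = 3. The shape is more complex than any degree-2 surface.
Checking where it meets the axes: one z-axis crossing is at z = 0; every point of the y-axis in the box is on the surface.
Together with the visible shape, these determine p as stated. Check: (2, 0, 0) on the x-axis lies on the surface, and p(2, 0, 0) = 0. ✓

x^2*y + 2*x^2*z + 2*y^2*z + 3*y*z^2 + z^3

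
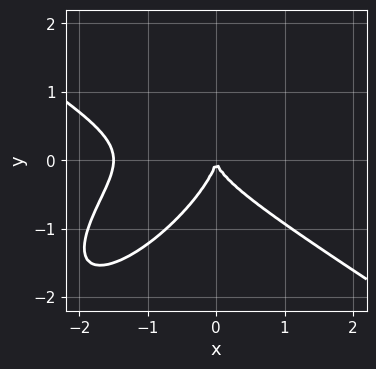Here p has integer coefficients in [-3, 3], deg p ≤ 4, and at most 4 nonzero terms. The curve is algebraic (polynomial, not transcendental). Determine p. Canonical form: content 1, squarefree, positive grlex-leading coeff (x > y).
2*x^3 - 3*x*y^2 + 3*y^3 + 3*x^2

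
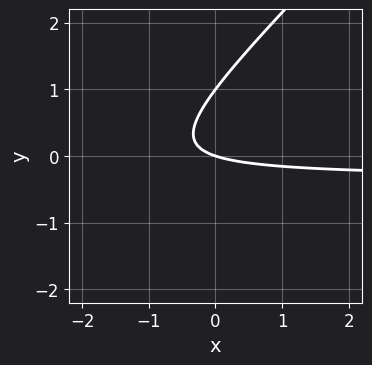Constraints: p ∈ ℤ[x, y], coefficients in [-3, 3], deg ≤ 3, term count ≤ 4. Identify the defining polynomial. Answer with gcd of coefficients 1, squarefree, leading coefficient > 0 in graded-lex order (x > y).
3*x*y - 3*y^2 + x + 3*y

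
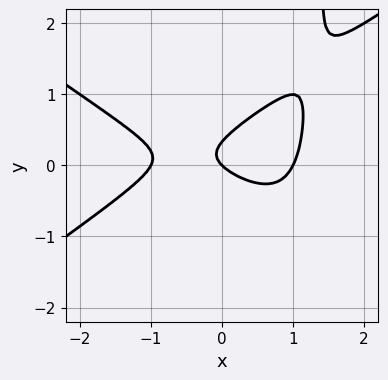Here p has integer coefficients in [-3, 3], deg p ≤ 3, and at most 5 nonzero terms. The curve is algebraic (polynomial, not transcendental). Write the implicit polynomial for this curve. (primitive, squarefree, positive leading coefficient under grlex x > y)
x^3 - 2*x*y^2 + 3*y^2 - x - y

1. Degree: no degree-2 curve has this shape, so deg p = 3.
2. From the axis intercepts and sections: it meets the y-axis at y = 0 (among the integer gridlines); the x-axis gridline crossings are at x ∈ {-1, 0, 1}.
3. These observations pin down the coefficients.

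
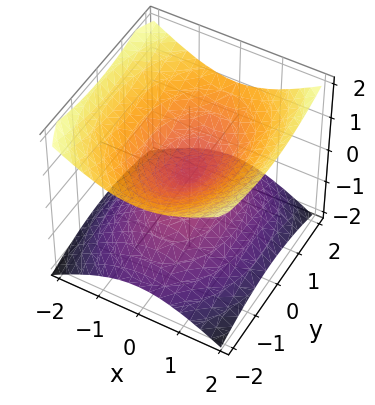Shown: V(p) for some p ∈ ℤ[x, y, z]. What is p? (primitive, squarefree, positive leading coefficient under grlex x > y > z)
2*x^2 + y^2 - 3*z^2

1. Degree: a double cone through the origin; a quadric, so deg p = 2.
2. Symmetries: mirror symmetry y ↦ −y ⇒ only even powers of y; mirror symmetry z ↦ −z ⇒ only even powers of z; the x ↦ −x reflection is a symmetry, so x appears only in even powers.
3. Checking where it meets the axes: it crosses the y-axis at the gridline y = 0; one z-axis crossing is at z = 0; it meets the x-axis at x = 0 (among the integer gridlines).
4. These observations pin down the coefficients.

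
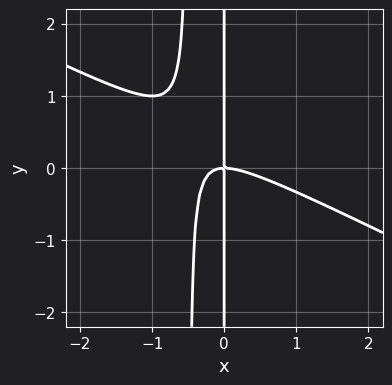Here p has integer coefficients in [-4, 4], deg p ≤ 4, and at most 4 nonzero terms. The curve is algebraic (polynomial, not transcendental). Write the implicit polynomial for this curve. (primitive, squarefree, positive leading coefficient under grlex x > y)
deg p = 3. No degree-2 curve has this shape.
Reading off the gridlines: the visible y-axis segment lies entirely on the curve; it crosses the x-axis at the gridline x = 0.
Solving for integer coefficients yields p as stated.

x^3 + 2*x^2*y + x*y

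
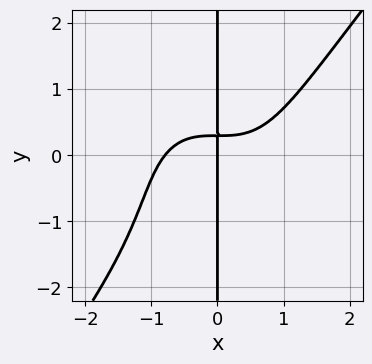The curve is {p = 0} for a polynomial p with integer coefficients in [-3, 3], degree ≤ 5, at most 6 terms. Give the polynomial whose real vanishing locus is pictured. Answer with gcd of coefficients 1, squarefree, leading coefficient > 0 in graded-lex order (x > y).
First, the degree is 4 — a generic line meets the curve in up to 4 points.
Next, against the integer gridlines: it meets the x-axis at x = 0 (among the integer gridlines); every point of the y-axis in the box is on the curve.
Finally, solving for integer coefficients yields p as stated.

2*x^4 - x*y^3 - x*y^2 - 3*x*y + x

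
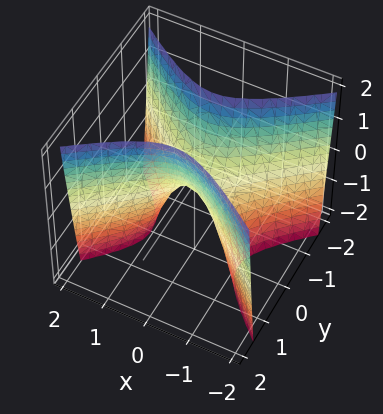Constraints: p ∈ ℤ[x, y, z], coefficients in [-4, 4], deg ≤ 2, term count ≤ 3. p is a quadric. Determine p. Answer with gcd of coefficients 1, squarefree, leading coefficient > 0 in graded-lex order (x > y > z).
Degree: a hyperbolic paraboloid; a quadric, so deg p = 2.
Symmetries: the y ↦ −y reflection is a symmetry, so y appears only in even powers; mirror symmetry x ↦ −x ⇒ only even powers of x.
Checking where it meets the axes: one x-axis crossing is at x = 0; it meets the y-axis at y = 0 (among the integer gridlines).
Together with the visible shape, these determine p as stated.

2*x^2 - 3*y^2 + z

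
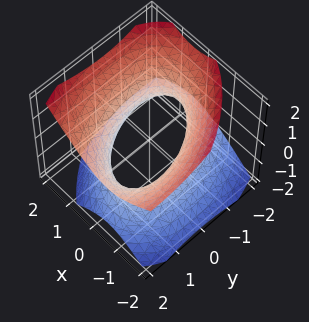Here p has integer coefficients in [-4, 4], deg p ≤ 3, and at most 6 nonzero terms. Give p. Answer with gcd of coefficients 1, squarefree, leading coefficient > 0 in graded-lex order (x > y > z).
2*x^2 + x*y + y^2 - y*z - 2*z^2 - 2

deg p = 2. The shape is more complex than any degree-1 surface.
Checking where it meets the axes: the x-axis gridline crossings are at x ∈ {-1, 1}; the surface avoids every integer z-axis point in the box.
Assembling these constraints gives the stated polynomial.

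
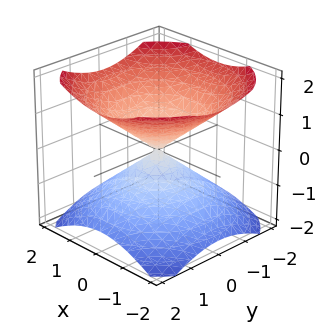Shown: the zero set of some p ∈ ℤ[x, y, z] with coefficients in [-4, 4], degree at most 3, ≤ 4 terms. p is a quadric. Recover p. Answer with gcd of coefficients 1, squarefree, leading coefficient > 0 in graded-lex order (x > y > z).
2*x^2 + 2*y^2 - 3*z^2

(a) There are 2 components. They look like related sheets of one shape, so recover p as a whole.
(b) The degree is 2 — two nappes meeting at a single point; a quadric.
(c) Symmetry: every cross-section ⟂ z is a circle, so x, y appear only via x² + y²; the z ↦ −z reflection is a symmetry, so z appears only in even powers.
(d) From the axis intercepts and sections: it crosses the z-axis at the gridline z = 0; a circular section at z = 1 has radius between 1 and 2; it meets the y-axis at y = 0 (among the integer gridlines).
(e) These observations pin down the coefficients.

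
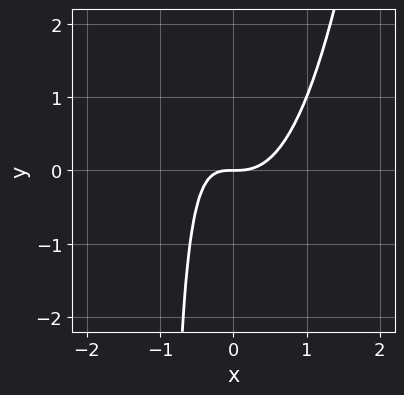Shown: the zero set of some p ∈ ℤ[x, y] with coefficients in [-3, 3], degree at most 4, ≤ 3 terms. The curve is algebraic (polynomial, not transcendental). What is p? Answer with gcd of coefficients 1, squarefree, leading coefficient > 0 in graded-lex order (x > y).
2*x^3 - x*y - y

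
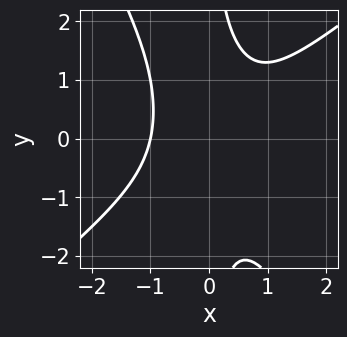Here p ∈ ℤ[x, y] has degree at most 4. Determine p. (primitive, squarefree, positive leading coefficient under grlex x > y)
First, degree: the shape is more complex than any degree-2 curve, so deg p = 3.
Next, checking where it meets the axes: the curve avoids every integer y-axis point in the box; it crosses the x-axis at the gridline x = -1.
Finally, assembling these constraints gives the stated polynomial.

3*x^3 - 2*x^2*y - 2*x*y^2 + 3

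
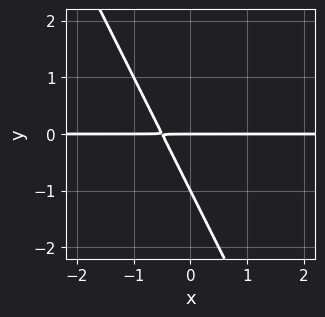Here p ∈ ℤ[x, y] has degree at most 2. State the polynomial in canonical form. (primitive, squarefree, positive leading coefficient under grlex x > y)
2*x*y + y^2 + y

First, the degree is 2 — the shape is more complex than any degree-1 curve.
Then, observable constraints: the y-axis gridline crossings are at y ∈ {-1, 0}; the visible x-axis segment lies entirely on the curve.
Finally, the integer polynomial consistent with all of this is the stated p.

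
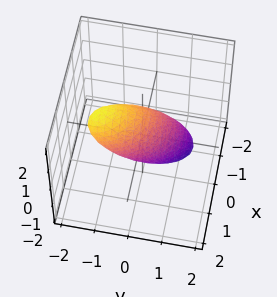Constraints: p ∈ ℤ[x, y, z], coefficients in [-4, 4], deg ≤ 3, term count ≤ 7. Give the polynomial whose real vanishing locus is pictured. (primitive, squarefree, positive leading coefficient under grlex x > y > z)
(a) The degree is 2 — no degree-1 surface has this shape.
(b) Checking where it meets the axes: the z-axis gridline crossings are at z ∈ {-1, 1}.
(c) Fitting integer coefficients to these (and the overall shape) gives p.

2*x^2 + 2*x*y + 2*y^2 + 2*y*z + z^2 - 1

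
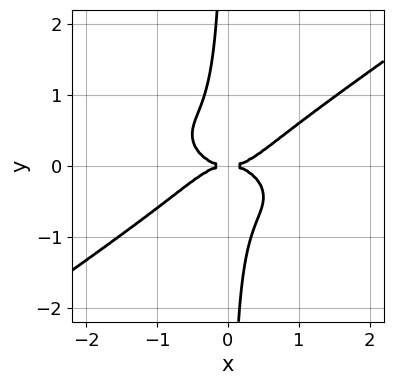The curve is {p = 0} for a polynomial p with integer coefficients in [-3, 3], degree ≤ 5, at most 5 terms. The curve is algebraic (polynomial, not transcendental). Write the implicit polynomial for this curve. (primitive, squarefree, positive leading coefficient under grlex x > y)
1. Degree: a generic line meets the curve in up to 4 points, so deg p = 4.
2. From the visible intercepts: it crosses the x-axis at the gridline x = 0; one y-axis crossing is at y = 0.
3. Putting this together gives p.

x^4 - 3*x*y^3 - y^2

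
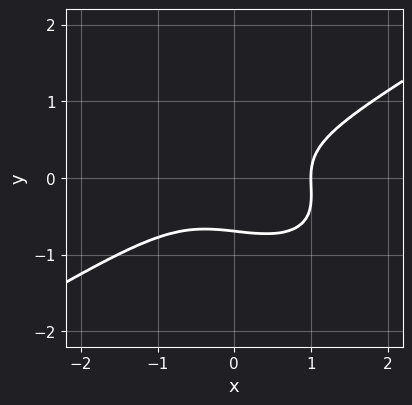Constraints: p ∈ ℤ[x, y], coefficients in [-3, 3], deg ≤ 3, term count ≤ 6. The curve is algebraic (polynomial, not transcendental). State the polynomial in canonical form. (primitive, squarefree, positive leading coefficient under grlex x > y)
Degree: the shape is more complex than any degree-2 curve, so deg p = 3.
From the axis intercepts and sections: it meets the x-axis at x = 1 (among the integer gridlines).
Together with the visible shape, these determine p as stated.

x^3 - x*y^2 - 3*y^3 - 1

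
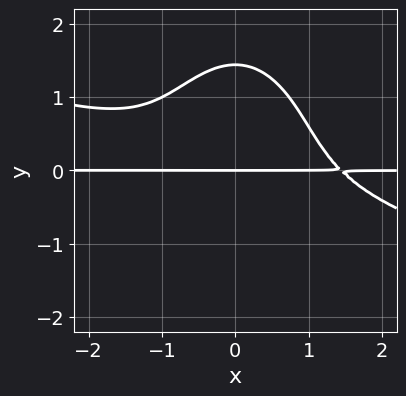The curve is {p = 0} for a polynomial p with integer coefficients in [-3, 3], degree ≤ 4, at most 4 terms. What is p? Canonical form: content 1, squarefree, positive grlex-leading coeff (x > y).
x^3*y + 3*x^2*y^2 + y^4 - 3*y

First, deg p = 4. The shape is more complex than any degree-3 curve.
Next, against the integer gridlines: it crosses the y-axis at the gridline y = 0; every point of the x-axis in the box is on the curve.
Finally, together with the visible shape, these determine p as stated.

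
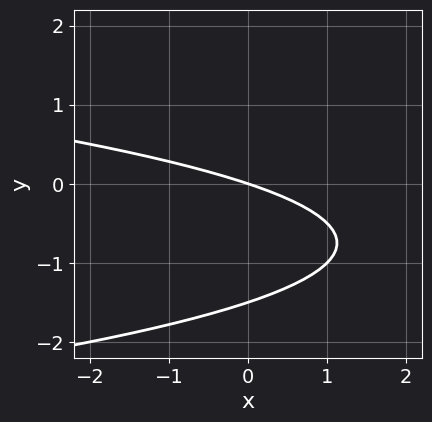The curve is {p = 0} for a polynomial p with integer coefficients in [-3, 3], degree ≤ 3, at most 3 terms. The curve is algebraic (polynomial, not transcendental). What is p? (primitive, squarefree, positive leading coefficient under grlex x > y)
2*y^2 + x + 3*y

First, the degree is 2 — no degree-1 curve has this shape.
Then, observable constraints: one y-axis crossing is at y = 0; one x-axis crossing is at x = 0.
Finally, assembling these constraints gives the stated polynomial.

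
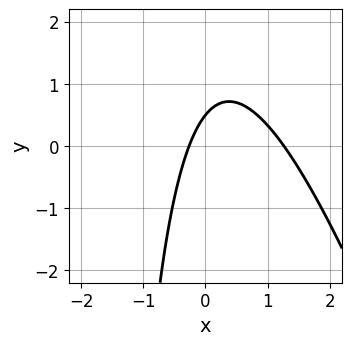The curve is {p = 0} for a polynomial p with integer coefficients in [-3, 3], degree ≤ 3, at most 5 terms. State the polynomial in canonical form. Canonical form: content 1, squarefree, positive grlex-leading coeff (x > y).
1. The degree is 2 — no degree-1 curve has this shape.
2. Matching integer coefficients to the picture gives p.

3*x^2 + x*y - 3*x + 2*y - 1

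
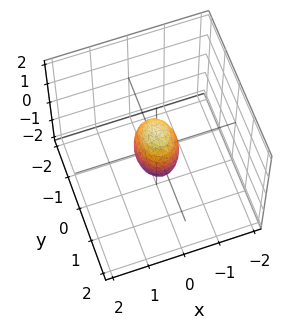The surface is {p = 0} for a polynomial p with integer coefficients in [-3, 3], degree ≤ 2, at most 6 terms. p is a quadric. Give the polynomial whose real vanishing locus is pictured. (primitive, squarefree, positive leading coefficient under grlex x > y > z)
(a) The degree is 2 — a closed, bounded, convex surface; a quadric.
(b) Symmetries: the x ↦ −x reflection is a symmetry, so x appears only in even powers; mirror symmetry z ↦ −z ⇒ only even powers of z; it's symmetric under y → −y, forcing even powers of y.
(c) Checking where it meets the axes: the z-axis gridline crossings are at z ∈ {-1, 1}.
(d) Putting this together gives p.

3*x^2 + 2*y^2 + z^2 - 1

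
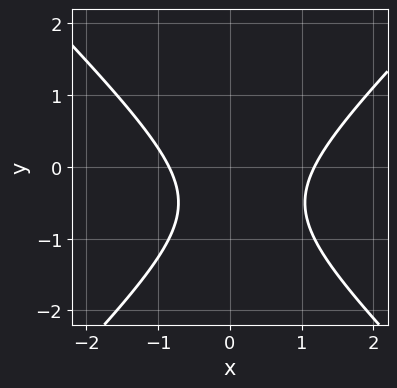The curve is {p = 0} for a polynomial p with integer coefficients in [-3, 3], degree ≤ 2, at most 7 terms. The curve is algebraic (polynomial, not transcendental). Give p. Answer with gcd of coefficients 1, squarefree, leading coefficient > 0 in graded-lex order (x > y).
1. The degree is 2 — a generic line meets the curve in up to 2 points.
2. Against the integer gridlines: the curve avoids every integer y-axis point in the box.
3. Matching integer coefficients to the picture gives p.

3*x^2 - 3*y^2 - x - 3*y - 3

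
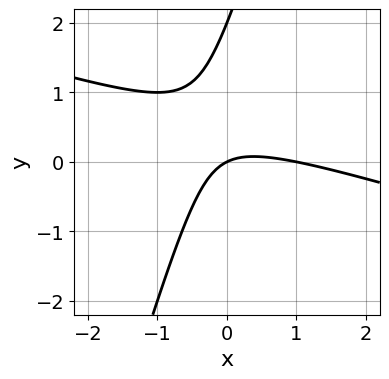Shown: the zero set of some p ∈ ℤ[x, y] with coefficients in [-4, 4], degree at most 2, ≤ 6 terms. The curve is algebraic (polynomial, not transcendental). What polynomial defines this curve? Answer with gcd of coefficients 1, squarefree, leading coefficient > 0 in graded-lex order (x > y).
1. deg p = 2. A generic line meets the curve in up to 2 points.
2. From the axis intercepts and sections: among the integer gridlines, it crosses the x-axis at x ∈ {0, 1}; among the integer gridlines, it crosses the y-axis at y ∈ {0, 2}.
3. Assembling these constraints gives the stated polynomial.

x^2 + 3*x*y - y^2 - x + 2*y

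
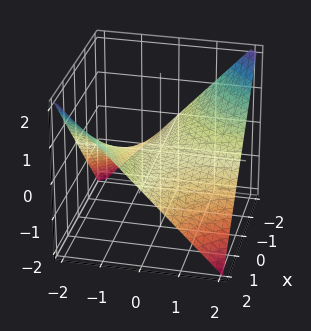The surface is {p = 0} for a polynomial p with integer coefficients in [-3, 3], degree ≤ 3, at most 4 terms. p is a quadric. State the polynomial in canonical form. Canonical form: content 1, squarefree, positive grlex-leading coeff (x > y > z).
x*y + 2*z

(a) deg p = 2. A hyperbolic paraboloid; a quadric.
(b) Reading off the gridlines: the visible x-axis segment lies entirely on the surface; one z-axis crossing is at z = 0; every point of the y-axis in the box is on the surface.
(c) Assembling these constraints gives the stated polynomial.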